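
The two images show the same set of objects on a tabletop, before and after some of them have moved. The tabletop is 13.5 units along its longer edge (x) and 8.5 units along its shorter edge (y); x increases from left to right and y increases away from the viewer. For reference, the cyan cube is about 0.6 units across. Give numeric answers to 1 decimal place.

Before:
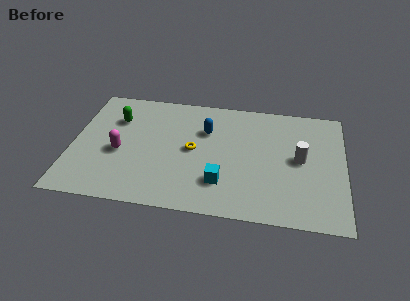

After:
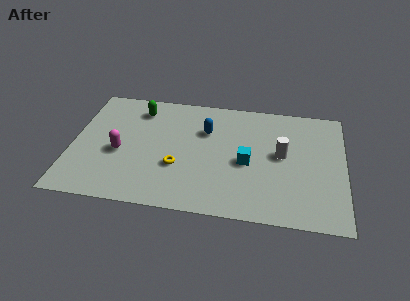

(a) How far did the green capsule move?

1.4

The green capsule moved from about (2.1, 6.0) to (3.2, 6.9), a distance of √(1.1² + 0.9²) ≈ 1.4.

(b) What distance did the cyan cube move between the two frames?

2.0

The cyan cube was near (7.5, 2.2) before and (8.7, 3.8) after, so it travelled √(1.2² + 1.6²) ≈ 2.0 units.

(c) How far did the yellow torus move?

1.5

From (6.0, 4.3) to (5.3, 3.0), the yellow torus covered √(0.7² + 1.3²) ≈ 1.5 units.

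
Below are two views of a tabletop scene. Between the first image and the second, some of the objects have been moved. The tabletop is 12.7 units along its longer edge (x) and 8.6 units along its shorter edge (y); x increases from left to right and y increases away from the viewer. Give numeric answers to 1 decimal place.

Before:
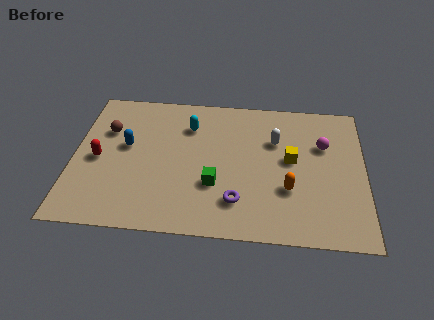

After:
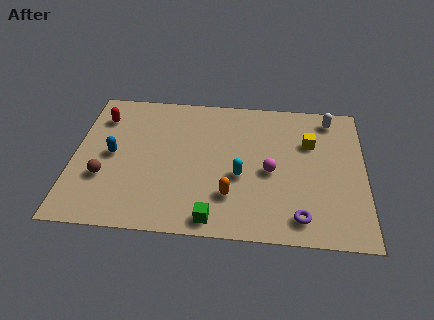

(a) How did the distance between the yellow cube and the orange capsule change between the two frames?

+3.1

The distance was about 1.8 in the first image and 4.9 in the second, so they moved 3.1 units further apart.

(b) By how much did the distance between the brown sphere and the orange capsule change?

-3.0

The distance was about 8.5 in the first image and 5.5 in the second, so they moved 3.0 units closer together.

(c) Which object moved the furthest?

the cyan capsule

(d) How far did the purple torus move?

2.8

The purple torus moved from about (7.2, 2.0) to (9.9, 1.3), a distance of √(2.7² + 0.7²) ≈ 2.8.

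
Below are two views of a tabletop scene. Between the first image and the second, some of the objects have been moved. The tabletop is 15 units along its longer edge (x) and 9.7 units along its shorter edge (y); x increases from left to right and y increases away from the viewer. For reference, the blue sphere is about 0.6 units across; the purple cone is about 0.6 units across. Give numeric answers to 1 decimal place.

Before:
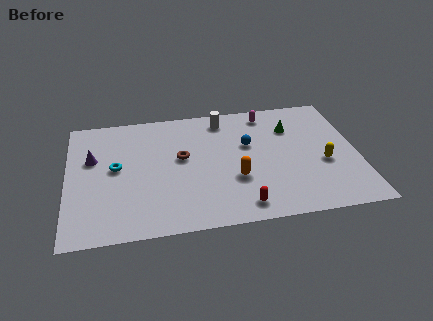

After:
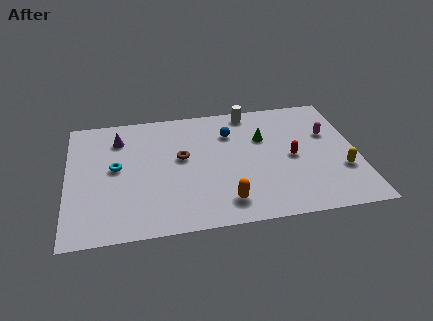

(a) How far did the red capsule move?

4.3

The red capsule moved from about (8.8, 1.3) to (11.6, 4.6), a distance of √(2.8² + 3.3²) ≈ 4.3.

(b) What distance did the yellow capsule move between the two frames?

1.1

The yellow capsule was near (13.2, 3.9) before and (14.1, 3.2) after, so it travelled √(0.9² + 0.7²) ≈ 1.1 units.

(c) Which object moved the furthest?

the red capsule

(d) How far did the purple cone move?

2.0

From (1.3, 6.1) to (2.7, 7.5), the purple cone covered √(1.4² + 1.4²) ≈ 2.0 units.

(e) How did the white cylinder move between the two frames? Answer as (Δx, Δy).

(1.4, 0.4)

The white cylinder started near (8.2, 8.3) and ended near (9.6, 8.7).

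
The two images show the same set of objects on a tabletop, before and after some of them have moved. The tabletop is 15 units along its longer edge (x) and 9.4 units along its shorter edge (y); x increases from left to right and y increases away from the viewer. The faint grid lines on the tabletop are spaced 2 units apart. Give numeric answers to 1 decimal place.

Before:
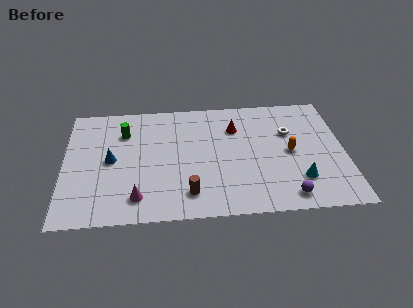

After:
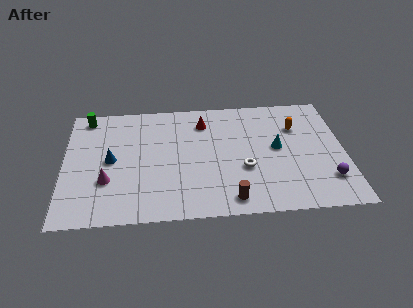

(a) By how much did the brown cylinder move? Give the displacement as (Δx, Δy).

(2.2, -0.6)

From the two frames, the brown cylinder sits at roughly (6.6, 1.8) before and (8.8, 1.2) after.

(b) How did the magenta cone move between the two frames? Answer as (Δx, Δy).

(-1.6, 1.4)

The magenta cone was at about (3.9, 1.7) and moved to about (2.3, 3.1).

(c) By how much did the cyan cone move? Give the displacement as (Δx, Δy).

(-1.1, 2.6)

The cyan cone started near (12.5, 2.4) and ended near (11.4, 5.0).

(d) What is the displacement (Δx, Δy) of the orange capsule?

(0.4, 2.0)

The orange capsule started near (12.1, 4.6) and ended near (12.5, 6.6).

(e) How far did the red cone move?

1.8

The red cone was near (9.2, 6.8) before and (7.5, 7.4) after, so it travelled √(1.7² + 0.6²) ≈ 1.8 units.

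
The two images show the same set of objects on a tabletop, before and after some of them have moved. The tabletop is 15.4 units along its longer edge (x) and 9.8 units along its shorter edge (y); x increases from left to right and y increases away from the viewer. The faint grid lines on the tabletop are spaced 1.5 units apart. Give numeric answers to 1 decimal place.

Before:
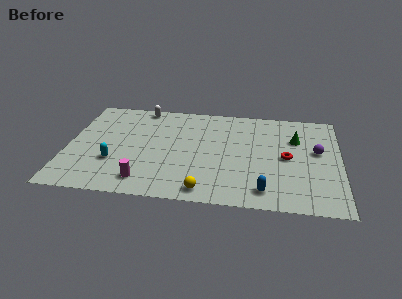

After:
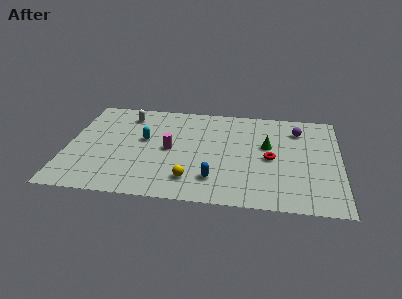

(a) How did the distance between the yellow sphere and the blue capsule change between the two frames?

-2.0

They were about 3.3 units apart before and 1.3 after — 2.0 units closer together.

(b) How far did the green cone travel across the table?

1.8

The green cone moved from about (12.9, 6.7) to (11.3, 5.8), a distance of √(1.6² + 0.9²) ≈ 1.8.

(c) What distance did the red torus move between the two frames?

0.9

The red torus was near (12.4, 4.8) before and (11.5, 4.6) after, so it travelled √(0.9² + 0.2²) ≈ 0.9 units.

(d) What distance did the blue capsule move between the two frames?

2.9

The blue capsule was near (11.2, 1.5) before and (8.4, 2.2) after, so it travelled √(2.8² + 0.7²) ≈ 2.9 units.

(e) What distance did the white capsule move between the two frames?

1.2

The white capsule was near (4.0, 8.9) before and (3.2, 8.0) after, so it travelled √(0.8² + 0.9²) ≈ 1.2 units.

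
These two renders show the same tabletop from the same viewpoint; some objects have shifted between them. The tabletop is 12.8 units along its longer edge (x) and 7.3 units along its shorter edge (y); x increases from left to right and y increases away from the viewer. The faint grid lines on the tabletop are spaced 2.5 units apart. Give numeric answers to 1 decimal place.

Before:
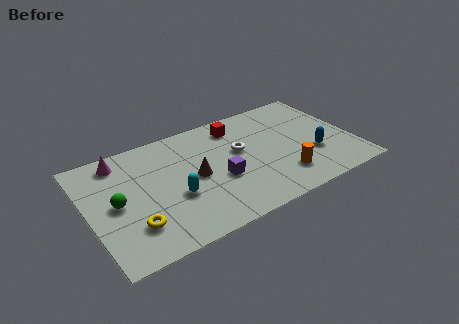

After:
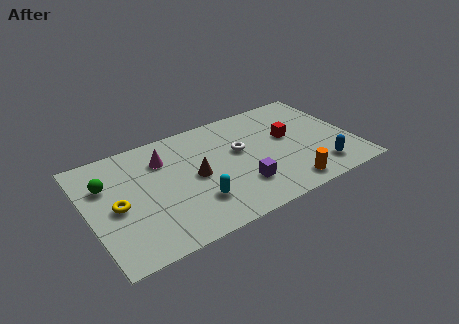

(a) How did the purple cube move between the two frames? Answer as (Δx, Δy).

(0.9, -0.9)

From the two frames, the purple cube sits at roughly (6.2, 2.9) before and (7.1, 2.0) after.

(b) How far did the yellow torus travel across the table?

1.6

The yellow torus moved from about (1.9, 1.9) to (1.3, 3.4), a distance of √(0.6² + 1.5²) ≈ 1.6.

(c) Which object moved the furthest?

the red cube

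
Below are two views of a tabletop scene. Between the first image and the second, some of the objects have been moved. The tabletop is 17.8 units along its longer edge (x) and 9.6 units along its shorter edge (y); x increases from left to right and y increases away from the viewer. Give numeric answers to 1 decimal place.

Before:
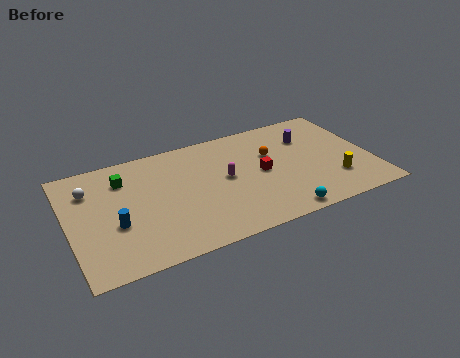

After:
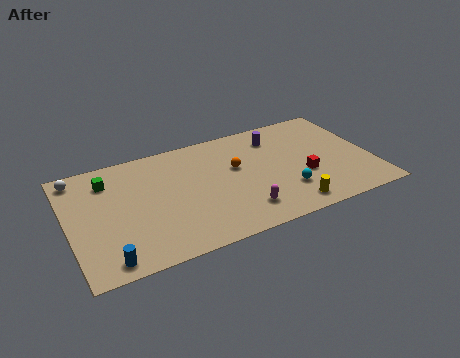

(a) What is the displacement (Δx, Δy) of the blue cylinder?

(-0.7, -2.6)

The blue cylinder was at about (2.6, 3.7) and moved to about (1.9, 1.1).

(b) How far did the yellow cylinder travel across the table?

3.2

The yellow cylinder was near (15.4, 2.6) before and (12.5, 1.3) after, so it travelled √(2.9² + 1.3²) ≈ 3.2 units.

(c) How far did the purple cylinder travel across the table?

2.0

The purple cylinder moved from about (14.4, 6.9) to (12.5, 7.6), a distance of √(1.9² + 0.7²) ≈ 2.0.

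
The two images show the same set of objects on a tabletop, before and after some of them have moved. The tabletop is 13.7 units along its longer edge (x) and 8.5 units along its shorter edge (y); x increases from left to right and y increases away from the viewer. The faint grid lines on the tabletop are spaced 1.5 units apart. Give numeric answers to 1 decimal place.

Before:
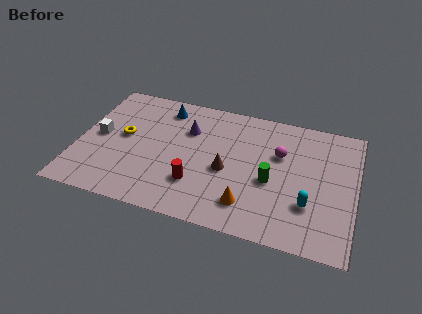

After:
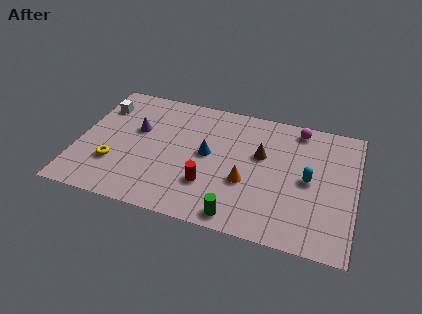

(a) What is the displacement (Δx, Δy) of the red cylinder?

(0.6, 0.1)

The red cylinder started near (6.0, 2.4) and ended near (6.6, 2.5).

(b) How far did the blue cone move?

3.5

From (4.0, 7.1) to (6.4, 4.5), the blue cone covered √(2.4² + 2.6²) ≈ 3.5 units.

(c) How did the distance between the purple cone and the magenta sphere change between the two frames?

+3.6

Before: roughly 4.6 units apart; after: 8.2. That's 3.6 units further apart.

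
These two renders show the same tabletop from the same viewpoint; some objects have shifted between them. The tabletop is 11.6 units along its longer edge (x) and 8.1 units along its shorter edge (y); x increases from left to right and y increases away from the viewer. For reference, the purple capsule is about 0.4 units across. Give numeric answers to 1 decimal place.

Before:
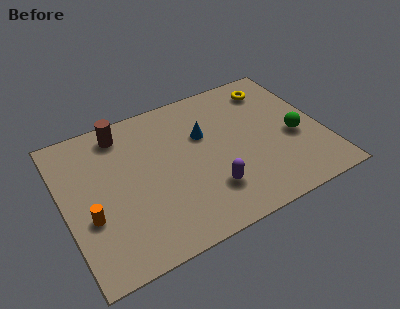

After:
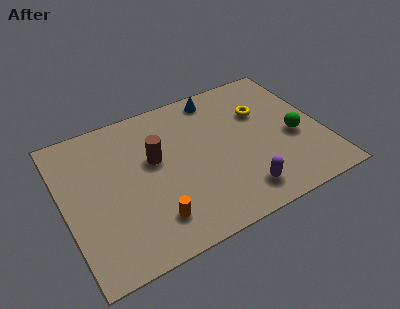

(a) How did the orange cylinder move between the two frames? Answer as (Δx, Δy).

(2.6, -1.3)

The orange cylinder started near (1.0, 3.0) and ended near (3.6, 1.7).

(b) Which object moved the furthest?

the orange cylinder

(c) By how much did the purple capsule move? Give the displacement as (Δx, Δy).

(1.3, -0.7)

The purple capsule was at about (6.2, 2.1) and moved to about (7.5, 1.4).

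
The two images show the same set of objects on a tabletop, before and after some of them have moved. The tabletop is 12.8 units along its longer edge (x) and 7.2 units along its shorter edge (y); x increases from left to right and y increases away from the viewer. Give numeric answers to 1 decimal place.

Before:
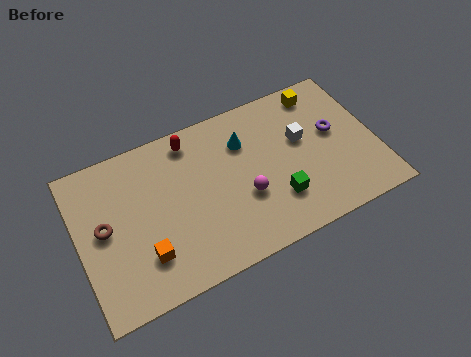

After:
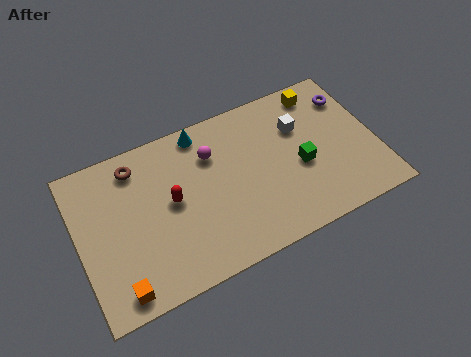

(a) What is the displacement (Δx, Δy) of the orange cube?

(-1.2, -1.0)

The orange cube started near (2.6, 1.9) and ended near (1.4, 0.9).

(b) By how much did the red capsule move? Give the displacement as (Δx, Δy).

(-1.1, -2.4)

The red capsule started near (5.1, 6.2) and ended near (4.0, 3.8).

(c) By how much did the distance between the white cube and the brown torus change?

-1.5

The distance was about 8.6 in the first image and 7.1 in the second, so they moved 1.5 units closer together.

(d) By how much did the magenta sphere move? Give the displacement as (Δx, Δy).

(-1.1, 2.5)

The magenta sphere was at about (7.0, 2.7) and moved to about (5.9, 5.2).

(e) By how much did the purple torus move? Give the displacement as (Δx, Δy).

(0.9, 1.4)

From the two frames, the purple torus sits at roughly (11.1, 4.1) before and (12.0, 5.5) after.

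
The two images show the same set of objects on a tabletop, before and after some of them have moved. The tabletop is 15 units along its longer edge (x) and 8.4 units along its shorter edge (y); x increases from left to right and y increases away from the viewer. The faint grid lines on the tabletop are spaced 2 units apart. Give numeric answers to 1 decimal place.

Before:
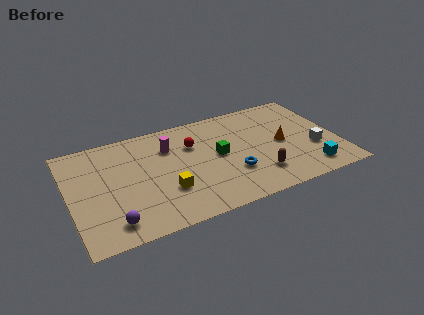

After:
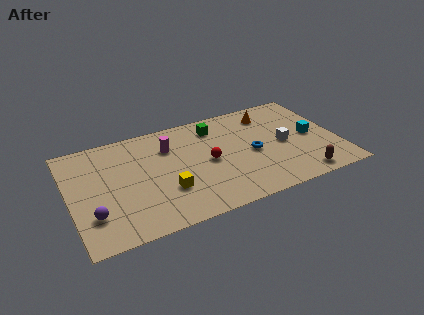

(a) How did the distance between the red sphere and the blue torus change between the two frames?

-1.1

Before: roughly 3.6 units apart; after: 2.5. That's 1.1 units closer together.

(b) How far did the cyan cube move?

2.7

From (13.1, 1.4) to (13.6, 4.1), the cyan cube covered √(0.5² + 2.7²) ≈ 2.7 units.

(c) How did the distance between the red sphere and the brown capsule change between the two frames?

+0.8

They were about 5.0 units apart before and 5.8 after — 0.8 units further apart.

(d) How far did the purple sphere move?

1.3

The purple sphere was near (2.1, 1.4) before and (1.1, 2.3) after, so it travelled √(1.0² + 0.9²) ≈ 1.3 units.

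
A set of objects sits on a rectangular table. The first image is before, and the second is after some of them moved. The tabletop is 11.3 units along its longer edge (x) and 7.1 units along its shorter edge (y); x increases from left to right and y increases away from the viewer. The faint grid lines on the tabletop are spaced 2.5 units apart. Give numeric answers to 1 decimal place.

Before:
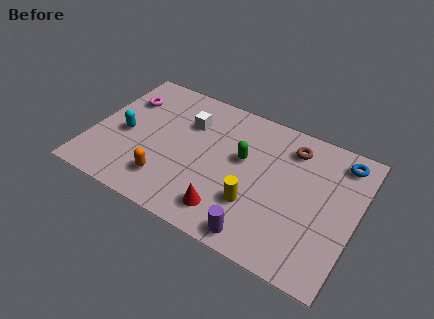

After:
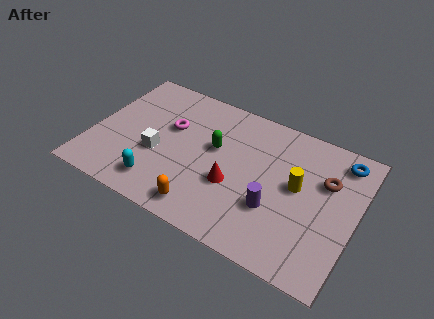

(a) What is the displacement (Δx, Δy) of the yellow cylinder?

(1.6, 1.7)

From the two frames, the yellow cylinder sits at roughly (7.2, 2.2) before and (8.8, 3.9) after.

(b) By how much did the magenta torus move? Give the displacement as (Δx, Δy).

(2.1, -0.7)

The magenta torus started near (1.1, 5.1) and ended near (3.2, 4.4).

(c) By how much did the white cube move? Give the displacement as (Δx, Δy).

(-1.0, -2.2)

The white cube was at about (3.9, 5.0) and moved to about (2.9, 2.8).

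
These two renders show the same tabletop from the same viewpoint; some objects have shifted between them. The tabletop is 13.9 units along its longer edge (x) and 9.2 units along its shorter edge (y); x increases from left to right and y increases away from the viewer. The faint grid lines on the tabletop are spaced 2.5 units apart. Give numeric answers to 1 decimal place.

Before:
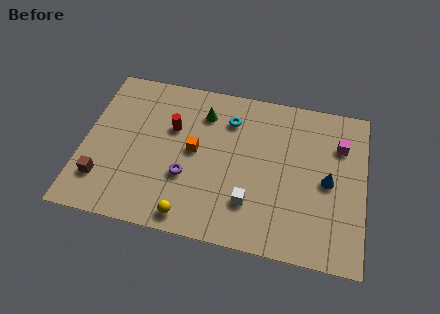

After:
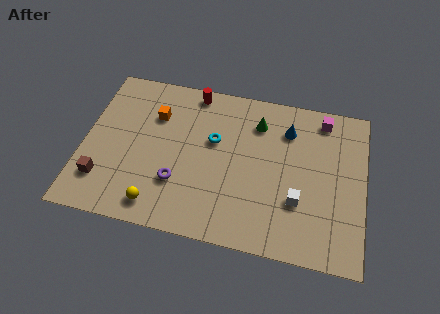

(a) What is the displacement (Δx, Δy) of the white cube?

(2.3, 0.6)

From the two frames, the white cube sits at roughly (8.4, 2.4) before and (10.7, 3.0) after.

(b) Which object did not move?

the brown cube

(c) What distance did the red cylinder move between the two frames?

2.6

The red cylinder was near (4.3, 5.9) before and (5.2, 8.3) after, so it travelled √(0.9² + 2.4²) ≈ 2.6 units.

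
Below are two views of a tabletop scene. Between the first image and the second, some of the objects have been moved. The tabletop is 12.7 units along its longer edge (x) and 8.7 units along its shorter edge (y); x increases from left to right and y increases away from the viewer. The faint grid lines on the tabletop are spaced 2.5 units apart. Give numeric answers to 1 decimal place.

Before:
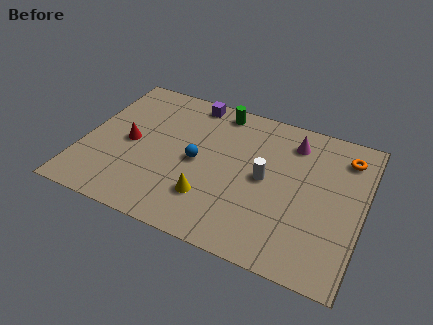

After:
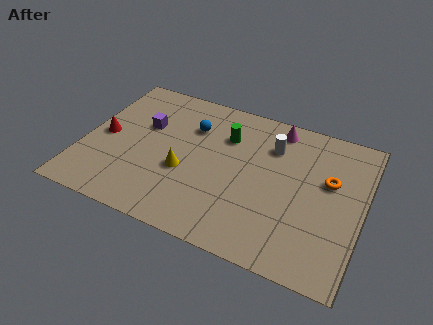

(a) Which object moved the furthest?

the purple cube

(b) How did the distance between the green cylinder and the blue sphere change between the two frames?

-2.0

They were about 3.6 units apart before and 1.6 after — 2.0 units closer together.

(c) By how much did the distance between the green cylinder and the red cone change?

+0.7

The distance was about 5.1 in the first image and 5.8 in the second, so they moved 0.7 units further apart.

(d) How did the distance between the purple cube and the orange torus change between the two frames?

+1.3

They were about 7.2 units apart before and 8.5 after — 1.3 units further apart.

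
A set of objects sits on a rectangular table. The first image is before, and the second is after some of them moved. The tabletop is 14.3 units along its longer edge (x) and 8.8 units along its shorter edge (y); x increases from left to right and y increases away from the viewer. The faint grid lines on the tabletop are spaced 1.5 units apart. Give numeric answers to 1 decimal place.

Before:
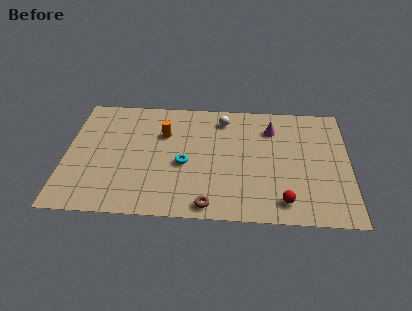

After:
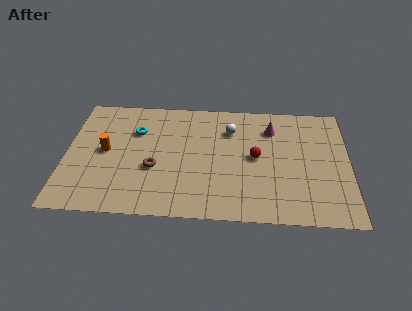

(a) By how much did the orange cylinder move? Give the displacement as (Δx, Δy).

(-2.9, -1.5)

From the two frames, the orange cylinder sits at roughly (4.9, 6.0) before and (2.0, 4.5) after.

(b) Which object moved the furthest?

the brown torus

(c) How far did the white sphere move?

0.9

The white sphere was near (7.9, 7.3) before and (8.3, 6.5) after, so it travelled √(0.4² + 0.8²) ≈ 0.9 units.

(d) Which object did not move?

the magenta cone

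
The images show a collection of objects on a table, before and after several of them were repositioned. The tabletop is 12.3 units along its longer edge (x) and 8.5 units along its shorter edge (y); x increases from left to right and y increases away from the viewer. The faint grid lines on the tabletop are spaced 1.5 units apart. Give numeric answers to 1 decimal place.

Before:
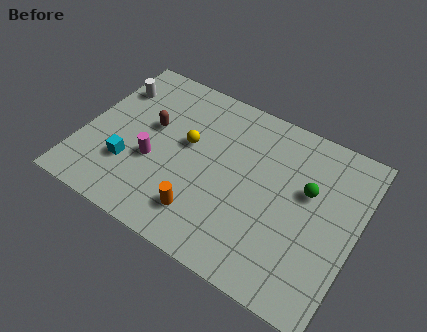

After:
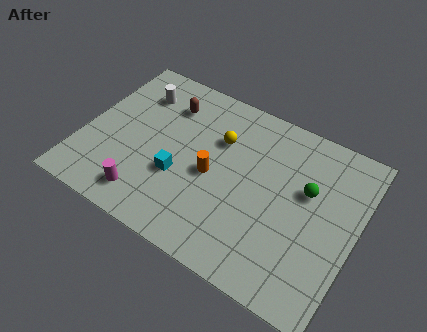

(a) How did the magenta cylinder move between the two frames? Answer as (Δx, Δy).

(0.0, -1.9)

From the two frames, the magenta cylinder sits at roughly (3.3, 3.3) before and (3.3, 1.4) after.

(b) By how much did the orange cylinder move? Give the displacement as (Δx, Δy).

(0.1, 2.1)

The orange cylinder started near (5.8, 1.8) and ended near (5.9, 3.9).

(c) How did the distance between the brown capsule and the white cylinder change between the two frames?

-1.0

Before: roughly 2.4 units apart; after: 1.4. That's 1.0 units closer together.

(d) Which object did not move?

the green sphere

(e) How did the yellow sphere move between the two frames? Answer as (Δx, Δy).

(1.3, 0.9)

The yellow sphere was at about (4.6, 4.9) and moved to about (5.9, 5.8).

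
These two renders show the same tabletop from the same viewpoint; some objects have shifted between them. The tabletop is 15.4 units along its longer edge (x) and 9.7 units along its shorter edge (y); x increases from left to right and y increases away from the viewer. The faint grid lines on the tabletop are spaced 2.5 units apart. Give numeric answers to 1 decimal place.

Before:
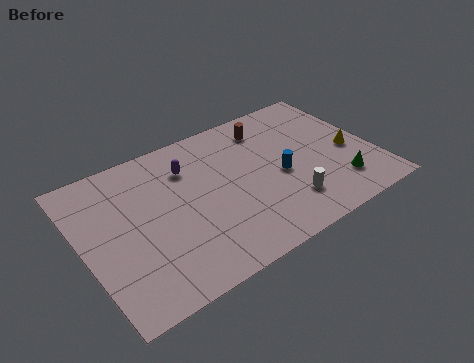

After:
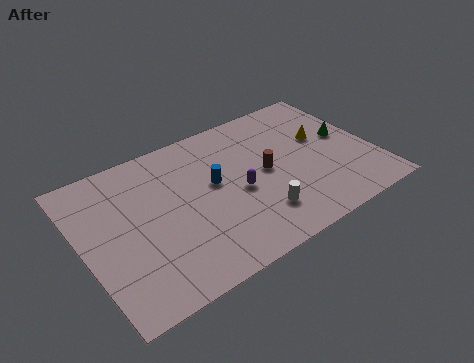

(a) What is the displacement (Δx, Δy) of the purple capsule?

(2.2, -2.9)

The purple capsule was at about (5.9, 7.2) and moved to about (8.1, 4.3).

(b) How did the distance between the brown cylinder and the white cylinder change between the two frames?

-2.8

The distance was about 5.6 in the first image and 2.8 in the second, so they moved 2.8 units closer together.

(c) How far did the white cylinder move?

1.6

From (10.4, 2.3) to (8.8, 2.3), the white cylinder covered √(1.6² + 0.0²) ≈ 1.6 units.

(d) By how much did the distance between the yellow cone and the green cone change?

-0.9

The distance was about 2.2 in the first image and 1.3 in the second, so they moved 0.9 units closer together.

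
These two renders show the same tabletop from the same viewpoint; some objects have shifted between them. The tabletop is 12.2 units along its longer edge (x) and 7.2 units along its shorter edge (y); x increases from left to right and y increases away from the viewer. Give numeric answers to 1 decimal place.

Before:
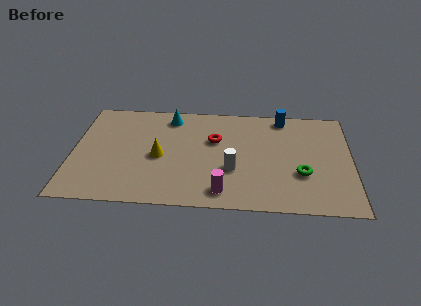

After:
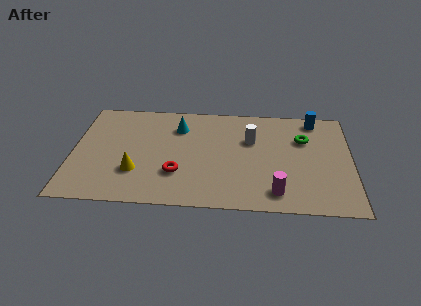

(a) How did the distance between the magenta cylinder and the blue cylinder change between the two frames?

-0.5

The distance was about 5.9 in the first image and 5.4 in the second, so they moved 0.5 units closer together.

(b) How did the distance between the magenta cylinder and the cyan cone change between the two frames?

+0.5

They were about 5.5 units apart before and 6.0 after — 0.5 units further apart.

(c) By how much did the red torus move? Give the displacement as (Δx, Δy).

(-1.6, -2.4)

The red torus was at about (6.2, 4.6) and moved to about (4.6, 2.2).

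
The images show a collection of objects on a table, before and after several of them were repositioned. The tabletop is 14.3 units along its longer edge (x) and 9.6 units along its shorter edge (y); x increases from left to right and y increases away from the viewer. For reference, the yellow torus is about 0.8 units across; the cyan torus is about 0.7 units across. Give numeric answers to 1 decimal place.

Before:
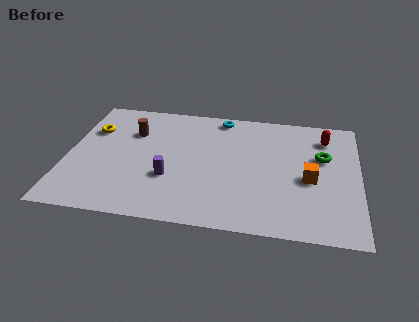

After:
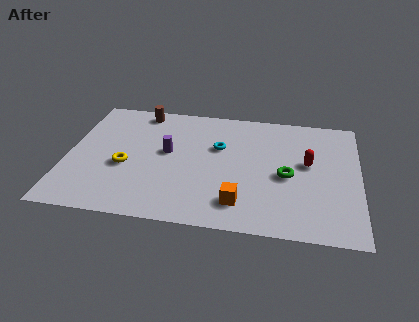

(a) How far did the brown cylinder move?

1.8

The brown cylinder moved from about (3.1, 6.7) to (3.4, 8.5), a distance of √(0.3² + 1.8²) ≈ 1.8.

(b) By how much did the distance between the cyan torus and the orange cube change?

-1.9

Before: roughly 6.3 units apart; after: 4.4. That's 1.9 units closer together.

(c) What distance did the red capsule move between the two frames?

2.3

From (12.6, 7.6) to (11.8, 5.4), the red capsule covered √(0.8² + 2.2²) ≈ 2.3 units.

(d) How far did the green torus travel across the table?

2.4

The green torus was near (12.5, 6.0) before and (10.8, 4.3) after, so it travelled √(1.7² + 1.7²) ≈ 2.4 units.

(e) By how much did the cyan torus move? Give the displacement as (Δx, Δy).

(0.0, -2.5)

The cyan torus was at about (7.4, 8.6) and moved to about (7.4, 6.1).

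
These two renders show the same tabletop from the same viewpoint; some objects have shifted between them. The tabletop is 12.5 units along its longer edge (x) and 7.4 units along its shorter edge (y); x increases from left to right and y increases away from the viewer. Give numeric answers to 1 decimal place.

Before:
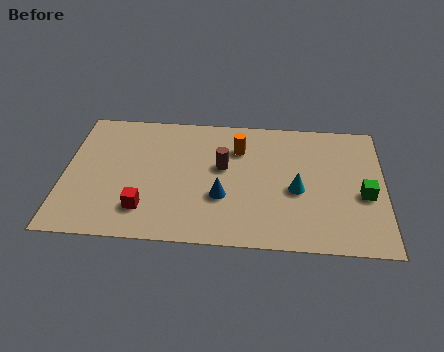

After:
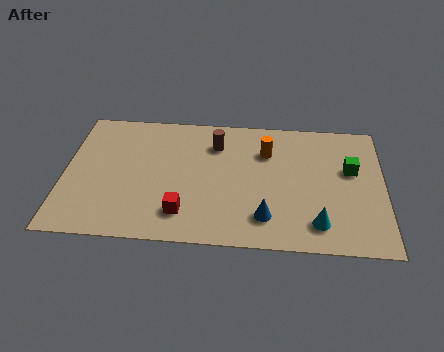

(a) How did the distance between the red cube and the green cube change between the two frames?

-1.5

The distance was about 8.6 in the first image and 7.1 in the second, so they moved 1.5 units closer together.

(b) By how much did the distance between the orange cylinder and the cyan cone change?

+1.2

Before: roughly 3.2 units apart; after: 4.4. That's 1.2 units further apart.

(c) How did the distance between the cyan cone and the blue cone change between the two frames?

-1.0

Before: roughly 3.0 units apart; after: 2.0. That's 1.0 units closer together.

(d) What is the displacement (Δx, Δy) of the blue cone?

(1.7, -1.0)

The blue cone started near (6.2, 2.6) and ended near (7.9, 1.6).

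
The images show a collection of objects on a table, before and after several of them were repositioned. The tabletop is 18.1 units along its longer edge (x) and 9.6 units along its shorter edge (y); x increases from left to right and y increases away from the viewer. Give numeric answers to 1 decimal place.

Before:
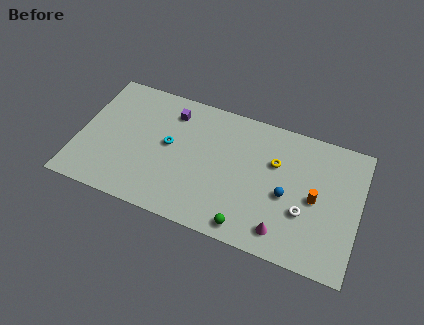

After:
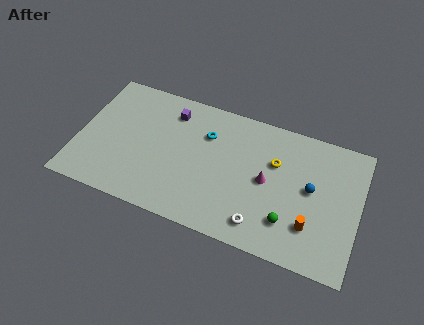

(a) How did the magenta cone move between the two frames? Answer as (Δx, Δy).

(-1.3, 3.2)

The magenta cone started near (13.5, 1.6) and ended near (12.2, 4.8).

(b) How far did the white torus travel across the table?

3.2

From (14.7, 3.4) to (12.1, 1.6), the white torus covered √(2.6² + 1.8²) ≈ 3.2 units.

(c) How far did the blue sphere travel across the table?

1.8

The blue sphere was near (13.5, 4.2) before and (15.0, 5.2) after, so it travelled √(1.5² + 1.0²) ≈ 1.8 units.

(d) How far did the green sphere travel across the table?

2.8

From (11.3, 1.1) to (13.8, 2.4), the green sphere covered √(2.5² + 1.3²) ≈ 2.8 units.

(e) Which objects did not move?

the yellow torus and the purple cube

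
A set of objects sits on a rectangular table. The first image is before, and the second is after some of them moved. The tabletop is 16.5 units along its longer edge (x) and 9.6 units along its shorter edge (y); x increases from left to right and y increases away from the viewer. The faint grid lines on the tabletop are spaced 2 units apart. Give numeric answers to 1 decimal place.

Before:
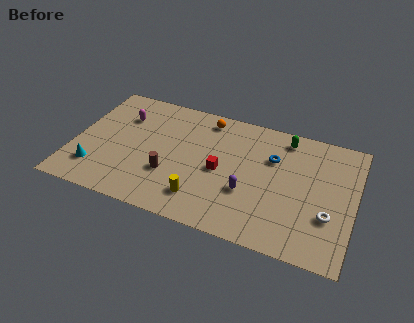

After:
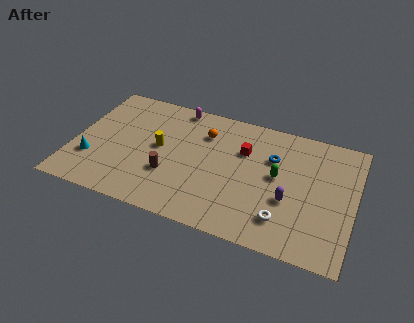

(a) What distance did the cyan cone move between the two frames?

0.8

The cyan cone was near (1.5, 2.2) before and (1.2, 2.9) after, so it travelled √(0.3² + 0.7²) ≈ 0.8 units.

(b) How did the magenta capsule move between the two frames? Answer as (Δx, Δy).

(3.1, 1.8)

The magenta capsule was at about (2.6, 6.9) and moved to about (5.7, 8.7).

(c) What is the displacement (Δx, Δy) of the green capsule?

(-0.2, -3.1)

The green capsule started near (12.2, 8.3) and ended near (12.0, 5.2).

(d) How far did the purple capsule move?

2.4

From (10.4, 3.4) to (12.8, 3.6), the purple capsule covered √(2.4² + 0.2²) ≈ 2.4 units.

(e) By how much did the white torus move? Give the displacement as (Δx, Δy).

(-2.5, -1.1)

The white torus was at about (15.1, 3.2) and moved to about (12.6, 2.1).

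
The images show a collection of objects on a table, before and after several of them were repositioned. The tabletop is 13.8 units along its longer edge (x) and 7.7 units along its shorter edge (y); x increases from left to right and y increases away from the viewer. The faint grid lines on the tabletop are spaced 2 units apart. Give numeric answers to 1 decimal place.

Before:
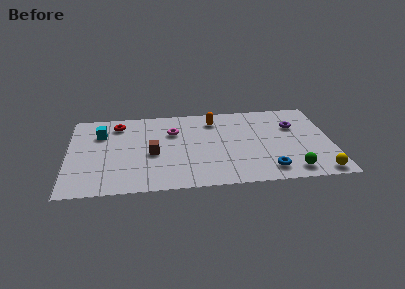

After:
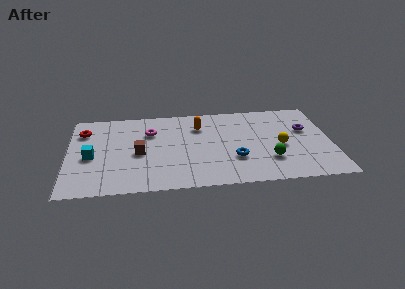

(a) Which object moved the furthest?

the yellow sphere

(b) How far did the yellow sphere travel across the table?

3.2

The yellow sphere was near (13.0, 0.8) before and (11.1, 3.4) after, so it travelled √(1.9² + 2.6²) ≈ 3.2 units.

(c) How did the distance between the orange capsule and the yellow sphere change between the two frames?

-2.8

The distance was about 7.6 in the first image and 4.8 in the second, so they moved 2.8 units closer together.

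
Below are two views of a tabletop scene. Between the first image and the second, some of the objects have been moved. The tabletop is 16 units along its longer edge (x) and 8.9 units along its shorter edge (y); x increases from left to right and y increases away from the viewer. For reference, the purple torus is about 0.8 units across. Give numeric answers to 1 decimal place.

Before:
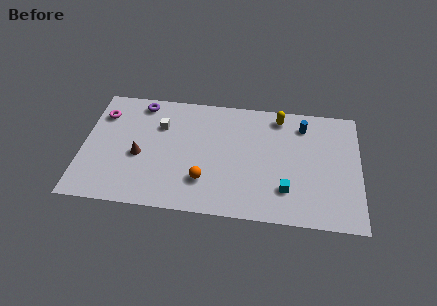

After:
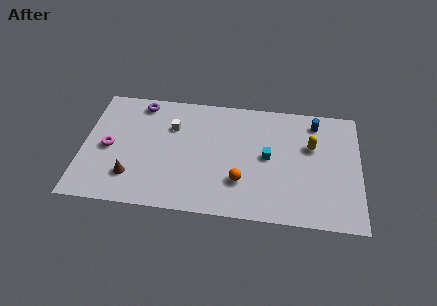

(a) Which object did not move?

the purple torus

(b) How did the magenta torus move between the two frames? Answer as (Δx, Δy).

(0.5, -2.5)

From the two frames, the magenta torus sits at roughly (1.0, 6.7) before and (1.5, 4.2) after.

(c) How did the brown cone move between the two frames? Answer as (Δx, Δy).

(-0.4, -1.6)

The brown cone started near (3.3, 3.8) and ended near (2.9, 2.2).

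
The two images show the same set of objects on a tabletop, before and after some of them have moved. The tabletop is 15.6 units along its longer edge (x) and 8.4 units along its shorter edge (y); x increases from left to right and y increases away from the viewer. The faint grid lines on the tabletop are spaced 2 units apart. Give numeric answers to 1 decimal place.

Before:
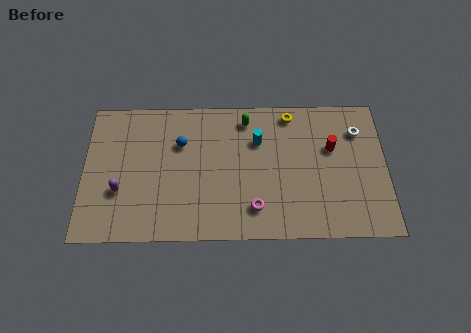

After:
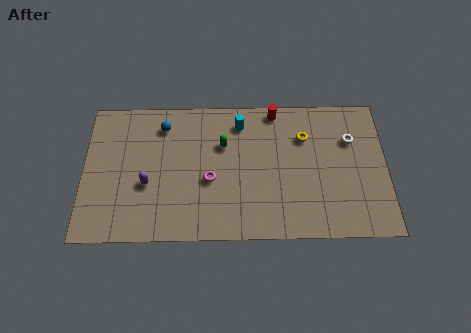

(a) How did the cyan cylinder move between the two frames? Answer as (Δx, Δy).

(-0.9, 1.1)

The cyan cylinder started near (9.0, 5.8) and ended near (8.1, 6.9).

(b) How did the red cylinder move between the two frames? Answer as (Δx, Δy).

(-2.9, 2.3)

The red cylinder started near (12.8, 5.3) and ended near (9.9, 7.6).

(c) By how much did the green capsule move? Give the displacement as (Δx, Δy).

(-1.2, -1.5)

From the two frames, the green capsule sits at roughly (8.4, 7.1) before and (7.2, 5.6) after.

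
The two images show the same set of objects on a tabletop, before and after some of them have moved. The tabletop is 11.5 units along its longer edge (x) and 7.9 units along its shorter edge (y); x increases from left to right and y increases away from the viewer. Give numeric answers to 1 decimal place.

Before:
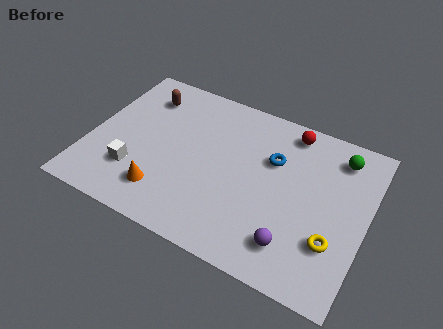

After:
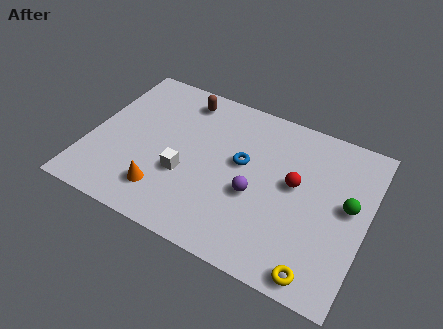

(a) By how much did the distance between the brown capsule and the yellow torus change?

-0.5

The distance was about 9.2 in the first image and 8.7 in the second, so they moved 0.5 units closer together.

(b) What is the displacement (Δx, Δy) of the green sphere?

(0.6, -2.2)

From the two frames, the green sphere sits at roughly (10.1, 6.5) before and (10.7, 4.3) after.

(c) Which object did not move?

the orange cone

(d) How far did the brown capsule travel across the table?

1.7

The brown capsule was near (1.9, 6.2) before and (3.5, 6.7) after, so it travelled √(1.6² + 0.5²) ≈ 1.7 units.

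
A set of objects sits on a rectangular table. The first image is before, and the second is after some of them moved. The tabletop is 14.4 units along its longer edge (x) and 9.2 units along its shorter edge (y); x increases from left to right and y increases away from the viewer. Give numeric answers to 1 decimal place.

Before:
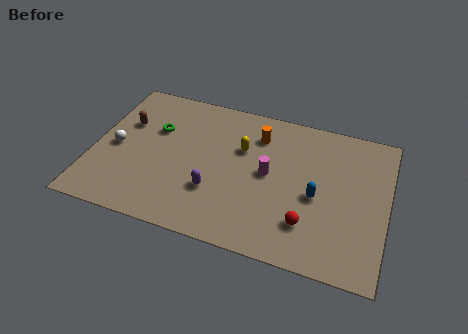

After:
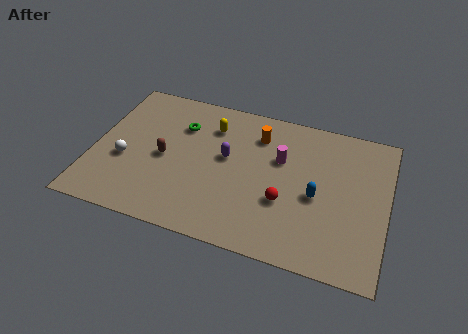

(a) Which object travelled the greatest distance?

the brown capsule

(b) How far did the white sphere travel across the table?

0.9

The white sphere moved from about (1.1, 4.3) to (1.6, 3.6), a distance of √(0.5² + 0.7²) ≈ 0.9.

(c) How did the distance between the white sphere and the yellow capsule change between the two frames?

-1.1

Before: roughly 6.3 units apart; after: 5.2. That's 1.1 units closer together.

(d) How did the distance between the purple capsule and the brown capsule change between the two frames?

-2.5

The distance was about 5.6 in the first image and 3.1 in the second, so they moved 2.5 units closer together.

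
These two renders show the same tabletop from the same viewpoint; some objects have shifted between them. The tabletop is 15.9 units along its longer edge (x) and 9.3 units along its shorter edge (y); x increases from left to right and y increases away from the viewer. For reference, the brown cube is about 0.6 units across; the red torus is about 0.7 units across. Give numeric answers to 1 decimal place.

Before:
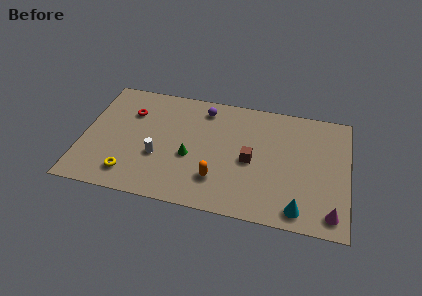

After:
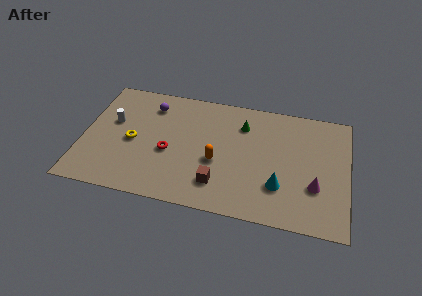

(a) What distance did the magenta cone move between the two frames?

2.1

The magenta cone was near (15.0, 1.3) before and (14.0, 3.1) after, so it travelled √(1.0² + 1.8²) ≈ 2.1 units.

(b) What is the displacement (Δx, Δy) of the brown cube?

(-1.8, -2.2)

From the two frames, the brown cube sits at roughly (10.1, 4.3) before and (8.3, 2.1) after.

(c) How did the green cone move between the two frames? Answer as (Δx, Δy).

(3.0, 3.2)

From the two frames, the green cone sits at roughly (6.5, 3.8) before and (9.5, 7.0) after.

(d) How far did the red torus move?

3.7

The red torus was near (2.7, 6.6) before and (5.2, 3.9) after, so it travelled √(2.5² + 2.7²) ≈ 3.7 units.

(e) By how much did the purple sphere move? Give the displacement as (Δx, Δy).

(-3.2, -0.4)

From the two frames, the purple sphere sits at roughly (7.1, 7.8) before and (3.9, 7.4) after.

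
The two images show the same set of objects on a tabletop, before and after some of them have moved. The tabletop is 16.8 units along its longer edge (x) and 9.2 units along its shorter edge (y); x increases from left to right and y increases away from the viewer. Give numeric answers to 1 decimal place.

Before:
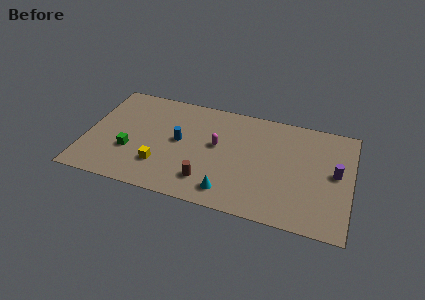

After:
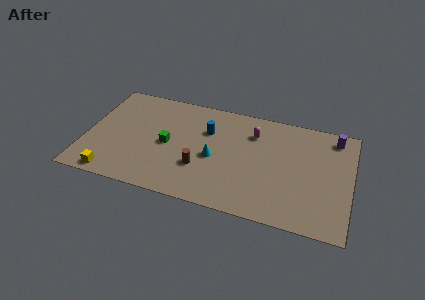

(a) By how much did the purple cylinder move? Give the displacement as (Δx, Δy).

(-0.2, 3.0)

From the two frames, the purple cylinder sits at roughly (15.8, 4.9) before and (15.6, 7.9) after.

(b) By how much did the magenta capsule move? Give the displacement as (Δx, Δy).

(2.2, 1.7)

The magenta capsule started near (8.3, 5.2) and ended near (10.5, 6.9).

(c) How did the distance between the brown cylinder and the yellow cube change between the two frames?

+2.8

They were about 3.0 units apart before and 5.8 after — 2.8 units further apart.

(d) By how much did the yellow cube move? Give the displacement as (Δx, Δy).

(-2.9, -1.6)

The yellow cube started near (4.9, 2.5) and ended near (2.0, 0.9).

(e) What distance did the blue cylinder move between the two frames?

2.2

The blue cylinder was near (5.9, 4.9) before and (7.6, 6.3) after, so it travelled √(1.7² + 1.4²) ≈ 2.2 units.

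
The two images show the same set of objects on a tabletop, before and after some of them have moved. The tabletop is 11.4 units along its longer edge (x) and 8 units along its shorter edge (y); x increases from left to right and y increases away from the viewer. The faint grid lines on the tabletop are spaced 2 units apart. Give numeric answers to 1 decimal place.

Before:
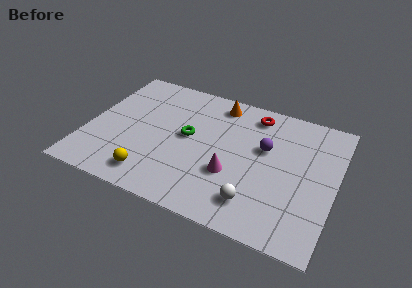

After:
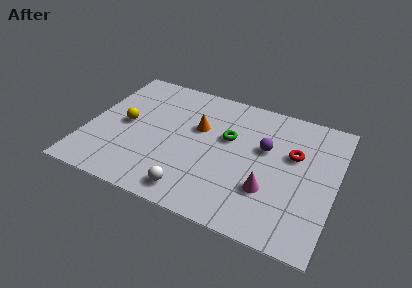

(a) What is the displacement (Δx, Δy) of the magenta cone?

(1.7, -0.3)

From the two frames, the magenta cone sits at roughly (6.8, 2.8) before and (8.5, 2.5) after.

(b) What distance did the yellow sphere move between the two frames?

3.1

The yellow sphere moved from about (3.3, 1.3) to (1.7, 4.0), a distance of √(1.6² + 2.7²) ≈ 3.1.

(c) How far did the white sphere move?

2.8

From (8.0, 1.6) to (5.2, 1.1), the white sphere covered √(2.8² + 0.5²) ≈ 2.8 units.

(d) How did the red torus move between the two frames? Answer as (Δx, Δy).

(2.0, -1.8)

The red torus was at about (7.4, 6.8) and moved to about (9.4, 5.0).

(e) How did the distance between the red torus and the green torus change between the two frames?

-0.8

They were about 3.8 units apart before and 3.0 after — 0.8 units closer together.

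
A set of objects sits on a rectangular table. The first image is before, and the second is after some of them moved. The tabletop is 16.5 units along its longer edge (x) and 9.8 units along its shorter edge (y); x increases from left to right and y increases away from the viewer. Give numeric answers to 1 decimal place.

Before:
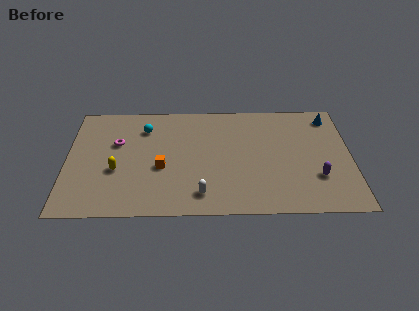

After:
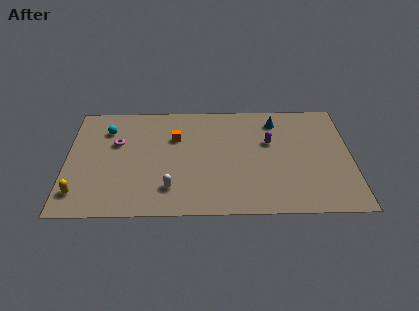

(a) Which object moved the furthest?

the purple capsule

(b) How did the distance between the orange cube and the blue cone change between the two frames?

-4.7

They were about 10.8 units apart before and 6.1 after — 4.7 units closer together.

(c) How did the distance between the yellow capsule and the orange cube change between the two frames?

+4.6

They were about 2.6 units apart before and 7.2 after — 4.6 units further apart.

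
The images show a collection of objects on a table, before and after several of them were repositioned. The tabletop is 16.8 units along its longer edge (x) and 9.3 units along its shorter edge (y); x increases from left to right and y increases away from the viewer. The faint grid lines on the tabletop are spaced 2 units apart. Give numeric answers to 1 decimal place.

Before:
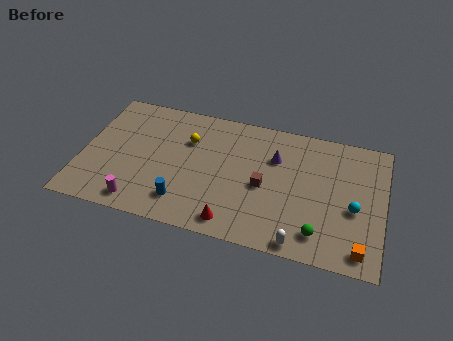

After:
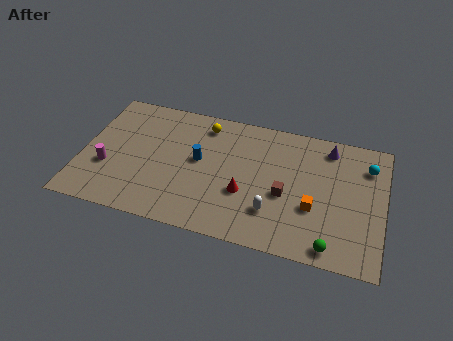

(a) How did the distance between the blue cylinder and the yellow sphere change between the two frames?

-1.8

They were about 4.5 units apart before and 2.7 after — 1.8 units closer together.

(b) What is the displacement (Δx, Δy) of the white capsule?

(-1.6, 1.7)

The white capsule started near (12.4, 0.8) and ended near (10.8, 2.5).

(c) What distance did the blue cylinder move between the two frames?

3.3

From (5.9, 1.9) to (6.5, 5.1), the blue cylinder covered √(0.6² + 3.2²) ≈ 3.3 units.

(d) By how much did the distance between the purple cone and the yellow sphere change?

+2.1

Before: roughly 4.9 units apart; after: 7.0. That's 2.1 units further apart.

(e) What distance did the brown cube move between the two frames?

1.2

The brown cube moved from about (10.2, 4.2) to (11.4, 3.9), a distance of √(1.2² + 0.3²) ≈ 1.2.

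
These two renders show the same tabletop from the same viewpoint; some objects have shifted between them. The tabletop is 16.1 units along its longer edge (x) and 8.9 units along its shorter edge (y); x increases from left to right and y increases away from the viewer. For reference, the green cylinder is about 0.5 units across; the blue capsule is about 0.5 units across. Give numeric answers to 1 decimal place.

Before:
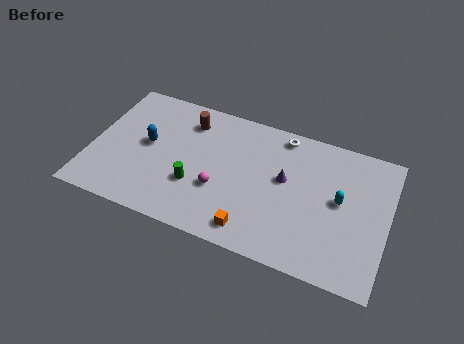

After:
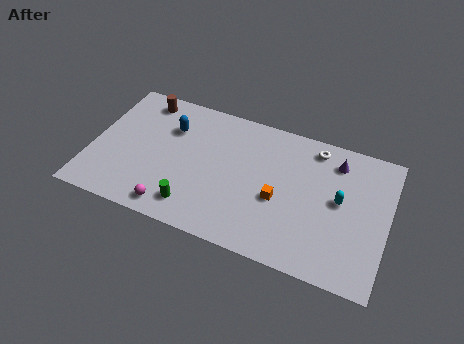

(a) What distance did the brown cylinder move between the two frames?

2.7

From (5.0, 7.1) to (2.4, 7.7), the brown cylinder covered √(2.6² + 0.6²) ≈ 2.7 units.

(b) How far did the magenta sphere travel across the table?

3.1

The magenta sphere moved from about (7.1, 3.2) to (4.8, 1.1), a distance of √(2.3² + 2.1²) ≈ 3.1.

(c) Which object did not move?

the cyan capsule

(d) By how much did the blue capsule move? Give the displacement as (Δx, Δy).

(1.1, 1.5)

The blue capsule started near (3.0, 4.8) and ended near (4.1, 6.3).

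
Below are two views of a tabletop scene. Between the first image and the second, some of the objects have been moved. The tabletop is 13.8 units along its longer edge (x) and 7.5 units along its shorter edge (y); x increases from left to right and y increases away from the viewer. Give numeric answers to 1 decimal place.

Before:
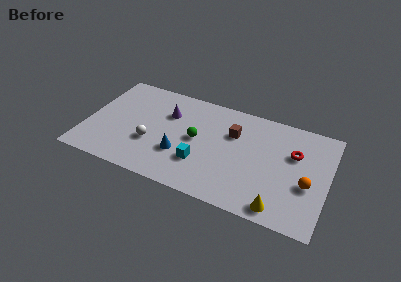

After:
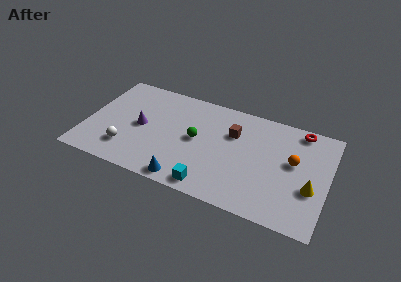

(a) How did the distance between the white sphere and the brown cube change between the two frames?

+1.6

The distance was about 5.1 in the first image and 6.7 in the second, so they moved 1.6 units further apart.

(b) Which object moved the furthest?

the yellow cone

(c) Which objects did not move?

the brown cube and the green sphere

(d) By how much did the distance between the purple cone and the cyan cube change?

+1.5

They were about 3.6 units apart before and 5.1 after — 1.5 units further apart.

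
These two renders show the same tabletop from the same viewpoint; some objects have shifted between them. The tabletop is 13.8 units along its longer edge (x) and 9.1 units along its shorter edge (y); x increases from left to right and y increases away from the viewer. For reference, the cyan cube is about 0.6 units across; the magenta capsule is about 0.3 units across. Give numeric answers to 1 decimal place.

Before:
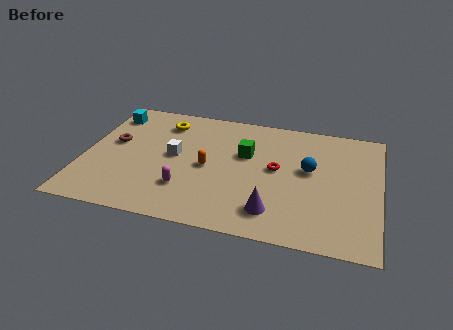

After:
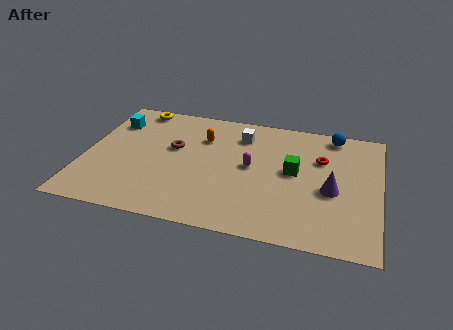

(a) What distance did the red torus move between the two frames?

2.3

The red torus moved from about (9.0, 4.9) to (11.0, 6.1), a distance of √(2.0² + 1.2²) ≈ 2.3.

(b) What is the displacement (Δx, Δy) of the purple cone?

(2.6, 2.1)

The purple cone was at about (9.0, 1.8) and moved to about (11.6, 3.9).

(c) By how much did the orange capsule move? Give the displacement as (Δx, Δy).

(-0.4, 2.2)

The orange capsule was at about (5.8, 4.3) and moved to about (5.4, 6.5).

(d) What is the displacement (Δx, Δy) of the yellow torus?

(-1.4, 0.9)

From the two frames, the yellow torus sits at roughly (3.5, 7.3) before and (2.1, 8.2) after.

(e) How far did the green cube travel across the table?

2.4

The green cube was near (7.5, 5.7) before and (9.8, 4.9) after, so it travelled √(2.3² + 0.8²) ≈ 2.4 units.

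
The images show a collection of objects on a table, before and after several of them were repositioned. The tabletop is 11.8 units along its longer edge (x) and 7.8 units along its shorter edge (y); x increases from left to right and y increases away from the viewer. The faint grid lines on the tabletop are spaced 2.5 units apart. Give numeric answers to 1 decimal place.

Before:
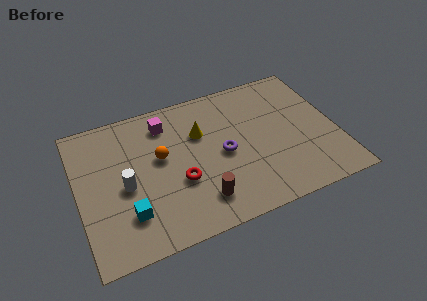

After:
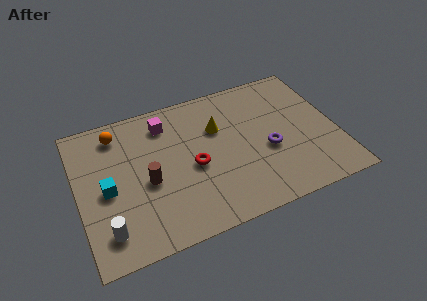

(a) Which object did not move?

the magenta cube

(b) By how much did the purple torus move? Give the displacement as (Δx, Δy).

(2.0, -0.5)

The purple torus started near (6.6, 3.7) and ended near (8.6, 3.2).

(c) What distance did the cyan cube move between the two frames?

1.8

The cyan cube was near (2.1, 2.0) before and (1.3, 3.6) after, so it travelled √(0.8² + 1.6²) ≈ 1.8 units.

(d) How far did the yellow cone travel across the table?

0.8

From (5.7, 5.2) to (6.5, 5.2), the yellow cone covered √(0.8² + 0.0²) ≈ 0.8 units.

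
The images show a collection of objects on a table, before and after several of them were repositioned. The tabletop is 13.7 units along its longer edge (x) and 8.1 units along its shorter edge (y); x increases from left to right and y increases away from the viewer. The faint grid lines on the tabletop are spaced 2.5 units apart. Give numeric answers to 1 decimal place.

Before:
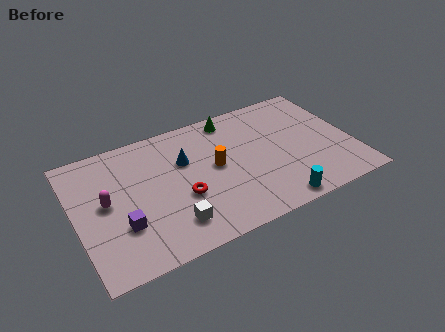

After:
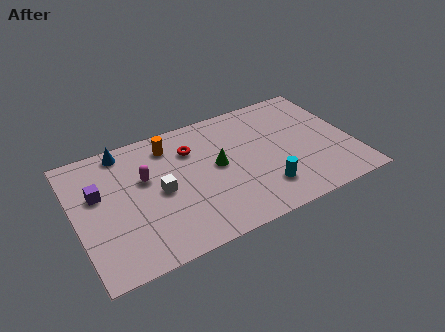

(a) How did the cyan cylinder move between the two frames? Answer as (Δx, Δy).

(-0.4, 1.1)

The cyan cylinder started near (9.4, 0.8) and ended near (9.0, 1.9).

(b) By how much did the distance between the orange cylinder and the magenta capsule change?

-3.3

They were about 5.4 units apart before and 2.1 after — 3.3 units closer together.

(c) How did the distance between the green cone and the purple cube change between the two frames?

-1.7

They were about 7.5 units apart before and 5.8 after — 1.7 units closer together.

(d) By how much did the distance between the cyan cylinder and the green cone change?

-3.3

They were about 6.4 units apart before and 3.1 after — 3.3 units closer together.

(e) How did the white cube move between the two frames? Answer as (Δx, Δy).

(-0.3, 2.2)

The white cube started near (4.4, 1.7) and ended near (4.1, 3.9).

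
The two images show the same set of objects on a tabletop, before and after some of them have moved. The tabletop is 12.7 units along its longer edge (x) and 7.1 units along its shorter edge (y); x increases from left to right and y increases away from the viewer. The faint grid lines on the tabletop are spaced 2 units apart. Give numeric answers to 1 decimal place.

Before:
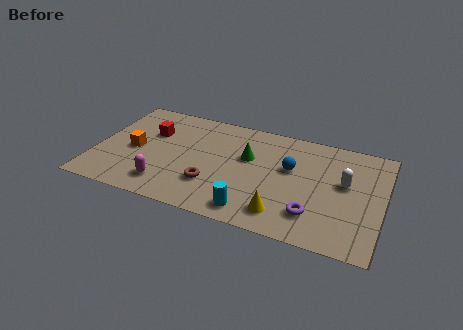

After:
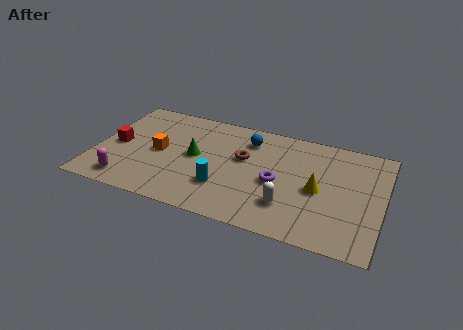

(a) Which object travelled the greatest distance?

the white capsule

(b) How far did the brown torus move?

2.5

The brown torus moved from about (5.3, 2.1) to (6.5, 4.3), a distance of √(1.2² + 2.2²) ≈ 2.5.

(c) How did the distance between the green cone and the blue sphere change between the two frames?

+1.0

They were about 1.9 units apart before and 2.9 after — 1.0 units further apart.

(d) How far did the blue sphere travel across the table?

2.4

The blue sphere moved from about (8.6, 4.3) to (6.6, 5.6), a distance of √(2.0² + 1.3²) ≈ 2.4.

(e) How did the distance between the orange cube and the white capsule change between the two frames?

-3.2

They were about 9.3 units apart before and 6.1 after — 3.2 units closer together.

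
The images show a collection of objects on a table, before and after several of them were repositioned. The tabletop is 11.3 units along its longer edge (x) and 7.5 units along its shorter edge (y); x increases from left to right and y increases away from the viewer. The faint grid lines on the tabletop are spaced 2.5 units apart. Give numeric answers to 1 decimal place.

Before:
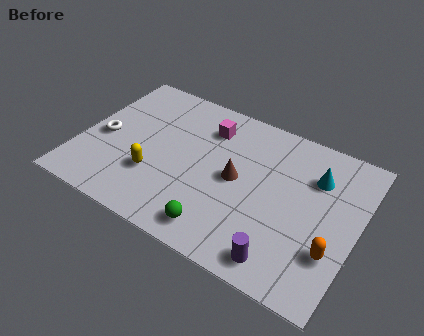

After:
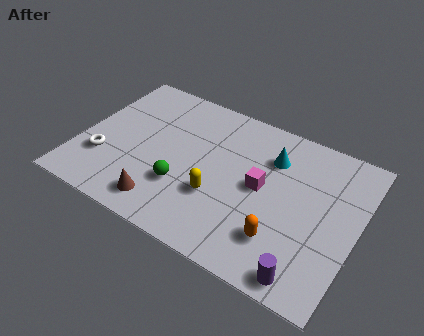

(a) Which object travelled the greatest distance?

the brown cone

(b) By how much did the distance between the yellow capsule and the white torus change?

+2.2

Before: roughly 2.5 units apart; after: 4.7. That's 2.2 units further apart.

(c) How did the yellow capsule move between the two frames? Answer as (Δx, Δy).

(2.6, 0.2)

The yellow capsule started near (3.2, 2.4) and ended near (5.8, 2.6).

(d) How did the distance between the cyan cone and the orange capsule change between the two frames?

+0.4

Before: roughly 3.3 units apart; after: 3.7. That's 0.4 units further apart.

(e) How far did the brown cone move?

3.7

The brown cone moved from about (6.4, 3.8) to (3.8, 1.2), a distance of √(2.6² + 2.6²) ≈ 3.7.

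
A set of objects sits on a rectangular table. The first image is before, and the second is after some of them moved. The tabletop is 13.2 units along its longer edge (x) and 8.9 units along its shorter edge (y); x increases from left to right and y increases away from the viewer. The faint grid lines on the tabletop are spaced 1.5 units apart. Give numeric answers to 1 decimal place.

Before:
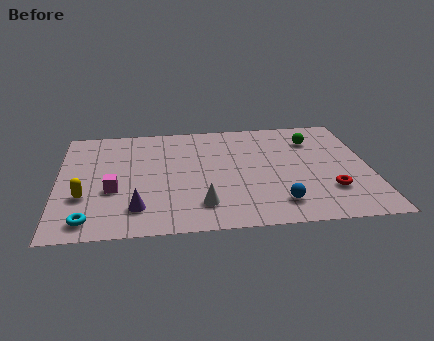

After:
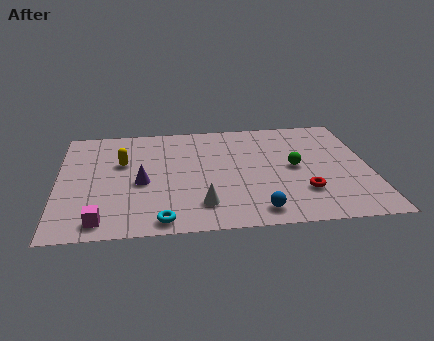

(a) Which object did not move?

the white cone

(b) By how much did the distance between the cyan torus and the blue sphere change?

-3.9

The distance was about 7.9 in the first image and 4.0 in the second, so they moved 3.9 units closer together.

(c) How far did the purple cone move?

2.0

From (3.3, 1.9) to (3.5, 3.9), the purple cone covered √(0.2² + 2.0²) ≈ 2.0 units.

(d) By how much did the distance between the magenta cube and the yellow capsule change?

+3.3

The distance was about 1.3 in the first image and 4.6 in the second, so they moved 3.3 units further apart.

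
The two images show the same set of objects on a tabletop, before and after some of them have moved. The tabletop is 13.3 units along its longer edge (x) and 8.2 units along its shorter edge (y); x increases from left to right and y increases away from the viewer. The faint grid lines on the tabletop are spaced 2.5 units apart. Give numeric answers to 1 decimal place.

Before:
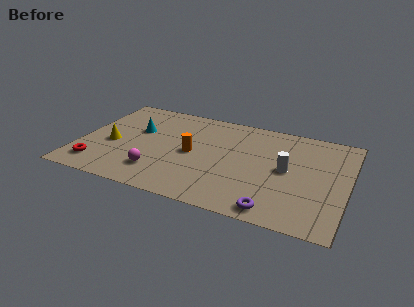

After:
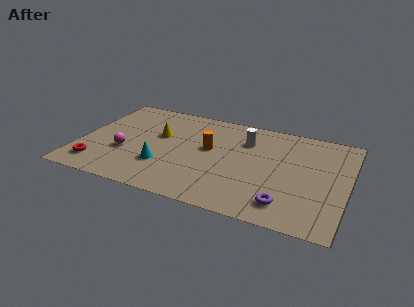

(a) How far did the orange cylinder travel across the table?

1.1

The orange cylinder was near (5.6, 4.0) before and (6.4, 4.7) after, so it travelled √(0.8² + 0.7²) ≈ 1.1 units.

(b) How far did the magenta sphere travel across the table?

2.1

The magenta sphere was near (4.1, 1.9) before and (2.3, 3.0) after, so it travelled √(1.8² + 1.1²) ≈ 2.1 units.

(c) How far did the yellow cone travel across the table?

2.7

The yellow cone moved from about (1.6, 3.5) to (3.8, 5.0), a distance of √(2.2² + 1.5²) ≈ 2.7.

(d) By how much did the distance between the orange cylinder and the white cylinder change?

-2.6

Before: roughly 4.7 units apart; after: 2.1. That's 2.6 units closer together.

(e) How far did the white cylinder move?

2.8

From (10.3, 4.2) to (8.1, 6.0), the white cylinder covered √(2.2² + 1.8²) ≈ 2.8 units.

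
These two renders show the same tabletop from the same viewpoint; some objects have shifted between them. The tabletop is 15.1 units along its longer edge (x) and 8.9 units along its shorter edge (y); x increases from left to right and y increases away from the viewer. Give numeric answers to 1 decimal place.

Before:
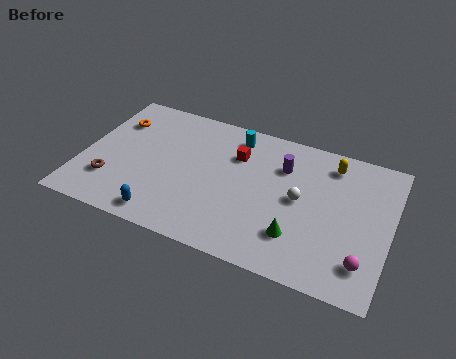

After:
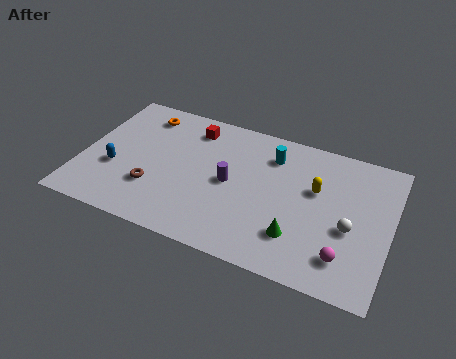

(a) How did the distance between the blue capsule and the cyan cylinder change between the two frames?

+1.2

Before: roughly 7.0 units apart; after: 8.2. That's 1.2 units further apart.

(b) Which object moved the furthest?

the blue capsule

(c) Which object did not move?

the green cone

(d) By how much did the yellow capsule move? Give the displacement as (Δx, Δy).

(-0.6, -1.9)

The yellow capsule was at about (12.0, 7.4) and moved to about (11.4, 5.5).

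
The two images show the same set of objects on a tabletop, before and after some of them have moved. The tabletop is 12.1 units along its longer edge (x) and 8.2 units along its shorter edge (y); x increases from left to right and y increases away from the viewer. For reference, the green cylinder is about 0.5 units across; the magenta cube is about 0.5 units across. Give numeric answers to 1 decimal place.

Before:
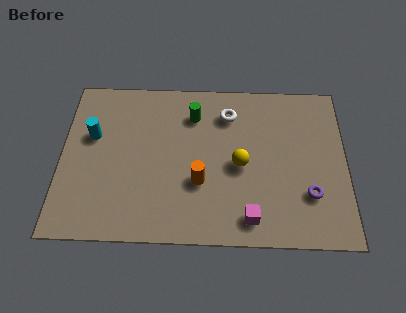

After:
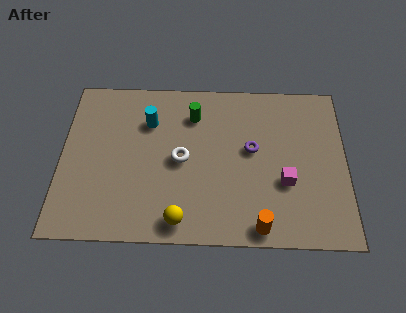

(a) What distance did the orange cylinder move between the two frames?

3.3

The orange cylinder was near (5.9, 2.9) before and (8.4, 0.8) after, so it travelled √(2.5² + 2.1²) ≈ 3.3 units.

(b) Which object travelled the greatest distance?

the yellow sphere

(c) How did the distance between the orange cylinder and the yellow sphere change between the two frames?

+1.4

The distance was about 1.9 in the first image and 3.3 in the second, so they moved 1.4 units further apart.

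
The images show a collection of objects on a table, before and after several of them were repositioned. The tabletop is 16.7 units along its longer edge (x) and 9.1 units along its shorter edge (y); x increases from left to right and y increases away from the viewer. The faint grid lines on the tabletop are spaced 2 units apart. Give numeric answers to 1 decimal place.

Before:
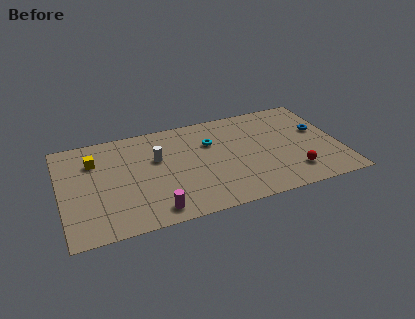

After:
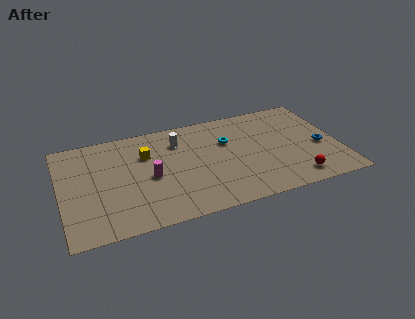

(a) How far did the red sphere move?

0.6

The red sphere was near (13.7, 2.0) before and (13.8, 1.4) after, so it travelled √(0.1² + 0.6²) ≈ 0.6 units.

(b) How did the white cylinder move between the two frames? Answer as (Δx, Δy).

(1.4, 1.2)

The white cylinder started near (5.8, 5.7) and ended near (7.2, 6.9).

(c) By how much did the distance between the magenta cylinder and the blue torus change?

-0.8

The distance was about 11.1 in the first image and 10.3 in the second, so they moved 0.8 units closer together.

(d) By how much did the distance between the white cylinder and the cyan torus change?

-0.3

Before: roughly 3.3 units apart; after: 3.0. That's 0.3 units closer together.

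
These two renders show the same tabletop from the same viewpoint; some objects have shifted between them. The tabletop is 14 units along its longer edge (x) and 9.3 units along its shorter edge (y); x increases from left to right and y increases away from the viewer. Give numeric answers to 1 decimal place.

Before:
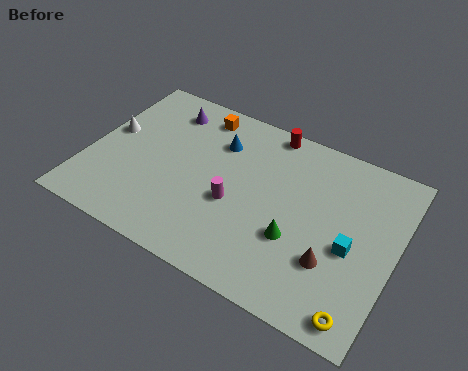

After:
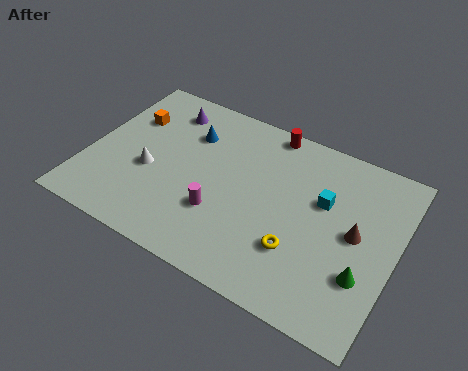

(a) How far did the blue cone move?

1.3

From (5.6, 6.8) to (4.3, 6.7), the blue cone covered √(1.3² + 0.1²) ≈ 1.3 units.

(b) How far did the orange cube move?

3.4

The orange cube moved from about (4.5, 8.0) to (1.5, 6.4), a distance of √(3.0² + 1.6²) ≈ 3.4.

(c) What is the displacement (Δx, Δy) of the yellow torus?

(-3.0, 1.8)

The yellow torus was at about (12.9, 1.0) and moved to about (9.9, 2.8).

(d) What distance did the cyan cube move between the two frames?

2.3

The cyan cube was near (12.1, 4.0) before and (10.6, 5.8) after, so it travelled √(1.5² + 1.8²) ≈ 2.3 units.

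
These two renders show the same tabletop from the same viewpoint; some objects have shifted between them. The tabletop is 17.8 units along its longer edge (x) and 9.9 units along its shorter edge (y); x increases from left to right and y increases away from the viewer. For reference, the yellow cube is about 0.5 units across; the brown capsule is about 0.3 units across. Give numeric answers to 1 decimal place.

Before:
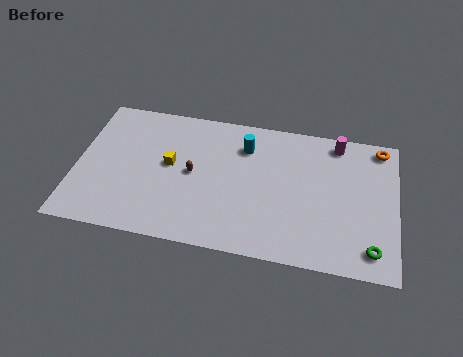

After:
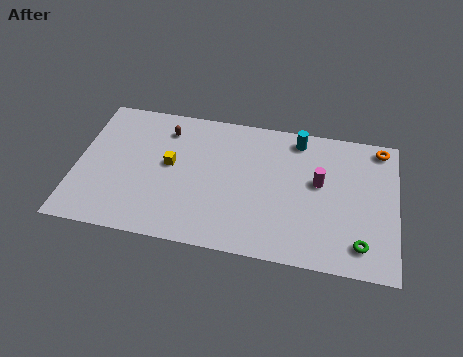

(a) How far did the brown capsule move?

3.4

From (6.5, 5.0) to (4.8, 7.9), the brown capsule covered √(1.7² + 2.9²) ≈ 3.4 units.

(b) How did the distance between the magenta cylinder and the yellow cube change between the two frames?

-1.5

They were about 9.8 units apart before and 8.3 after — 1.5 units closer together.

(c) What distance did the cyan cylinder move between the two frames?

3.1

The cyan cylinder moved from about (9.3, 7.5) to (12.2, 8.6), a distance of √(2.9² + 1.1²) ≈ 3.1.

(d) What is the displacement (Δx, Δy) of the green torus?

(-0.6, 0.2)

The green torus was at about (16.5, 1.6) and moved to about (15.9, 1.8).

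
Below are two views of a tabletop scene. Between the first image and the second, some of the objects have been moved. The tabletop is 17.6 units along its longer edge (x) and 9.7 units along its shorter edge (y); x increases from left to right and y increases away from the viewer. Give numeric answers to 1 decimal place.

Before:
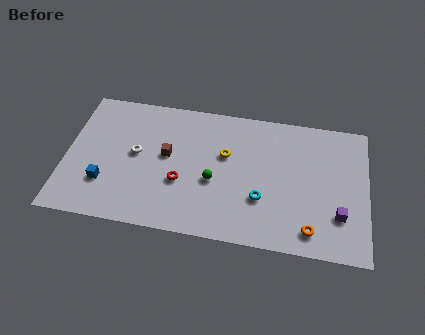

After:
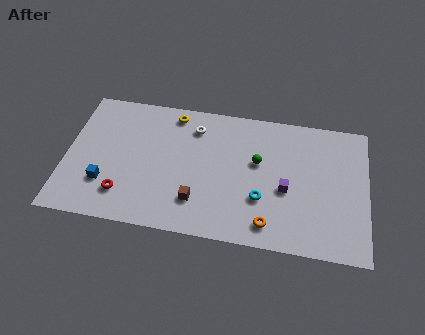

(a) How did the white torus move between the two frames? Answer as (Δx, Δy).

(3.3, 2.5)

The white torus was at about (4.1, 5.2) and moved to about (7.4, 7.7).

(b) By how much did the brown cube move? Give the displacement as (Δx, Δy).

(1.9, -3.0)

The brown cube was at about (5.9, 5.4) and moved to about (7.8, 2.4).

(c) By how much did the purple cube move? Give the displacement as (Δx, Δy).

(-3.1, 1.3)

The purple cube was at about (16.0, 2.8) and moved to about (12.9, 4.1).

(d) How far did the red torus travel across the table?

3.6

The red torus was near (6.8, 3.6) before and (3.5, 2.2) after, so it travelled √(3.3² + 1.4²) ≈ 3.6 units.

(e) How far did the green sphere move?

3.1

The green sphere moved from about (8.7, 4.0) to (11.2, 5.8), a distance of √(2.5² + 1.8²) ≈ 3.1.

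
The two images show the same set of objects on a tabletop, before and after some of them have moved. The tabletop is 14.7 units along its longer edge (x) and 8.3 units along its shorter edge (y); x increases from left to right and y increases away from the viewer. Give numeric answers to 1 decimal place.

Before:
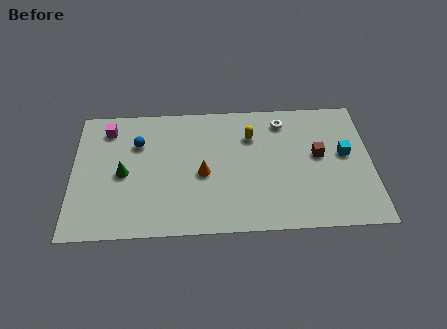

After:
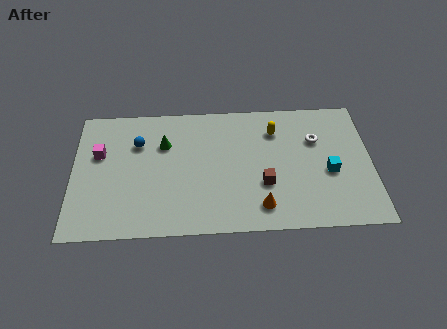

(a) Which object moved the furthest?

the orange cone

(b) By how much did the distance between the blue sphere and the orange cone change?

+3.6

They were about 3.8 units apart before and 7.4 after — 3.6 units further apart.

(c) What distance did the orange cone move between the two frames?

3.6

From (6.4, 3.7) to (9.2, 1.5), the orange cone covered √(2.8² + 2.2²) ≈ 3.6 units.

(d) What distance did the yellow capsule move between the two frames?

1.2

The yellow capsule was near (8.8, 6.0) before and (10.0, 6.3) after, so it travelled √(1.2² + 0.3²) ≈ 1.2 units.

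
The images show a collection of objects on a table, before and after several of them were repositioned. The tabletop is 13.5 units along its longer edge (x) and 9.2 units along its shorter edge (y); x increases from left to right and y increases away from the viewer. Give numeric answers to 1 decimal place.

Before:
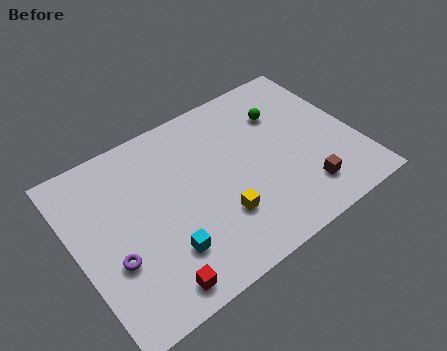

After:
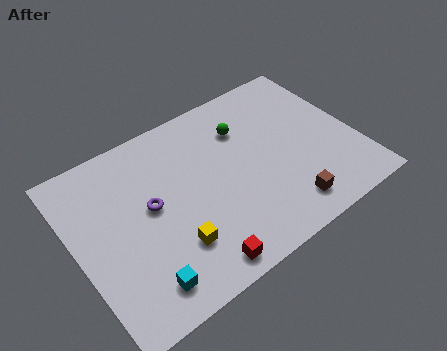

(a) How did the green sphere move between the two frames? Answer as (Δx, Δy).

(-1.9, 0.1)

The green sphere was at about (10.4, 6.6) and moved to about (8.5, 6.7).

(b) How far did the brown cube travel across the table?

1.1

From (10.5, 1.9) to (9.5, 1.5), the brown cube covered √(1.0² + 0.4²) ≈ 1.1 units.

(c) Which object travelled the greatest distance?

the purple torus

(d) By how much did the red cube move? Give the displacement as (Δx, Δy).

(2.0, -0.1)

The red cube started near (3.0, 1.1) and ended near (5.0, 1.0).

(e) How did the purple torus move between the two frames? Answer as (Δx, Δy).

(2.1, 1.7)

The purple torus started near (1.5, 3.3) and ended near (3.6, 5.0).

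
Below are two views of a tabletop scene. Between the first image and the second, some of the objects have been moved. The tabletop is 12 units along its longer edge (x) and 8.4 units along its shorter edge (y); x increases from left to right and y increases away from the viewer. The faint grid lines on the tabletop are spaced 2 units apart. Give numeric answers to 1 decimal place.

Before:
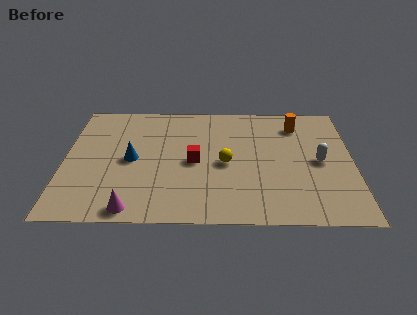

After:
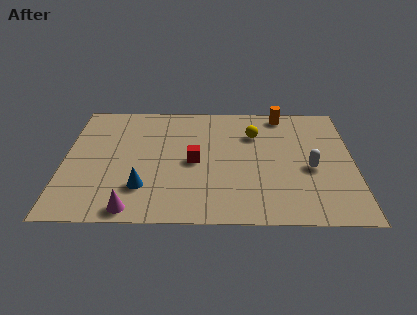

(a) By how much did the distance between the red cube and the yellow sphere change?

+1.9

The distance was about 1.3 in the first image and 3.2 in the second, so they moved 1.9 units further apart.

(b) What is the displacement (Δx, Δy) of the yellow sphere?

(1.2, 2.1)

The yellow sphere was at about (6.7, 3.9) and moved to about (7.9, 6.0).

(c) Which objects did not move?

the red cube and the magenta cone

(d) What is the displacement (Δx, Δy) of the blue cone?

(0.5, -1.9)

From the two frames, the blue cone sits at roughly (2.8, 4.1) before and (3.3, 2.2) after.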